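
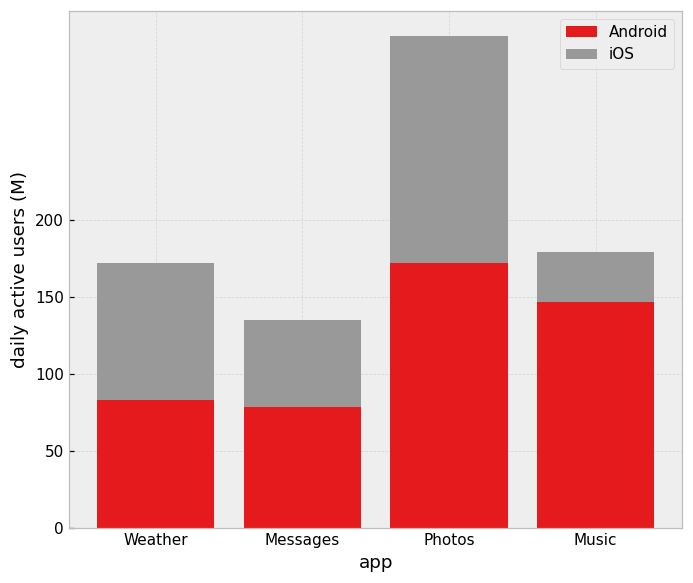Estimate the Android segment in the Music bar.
≈ 150

Android top ≈ 150, bottom ≈ 0; segment ≈ 150.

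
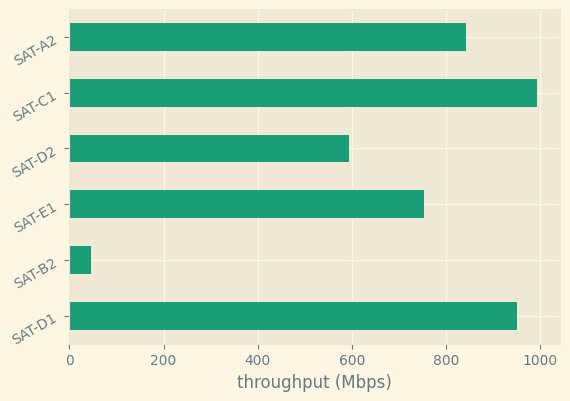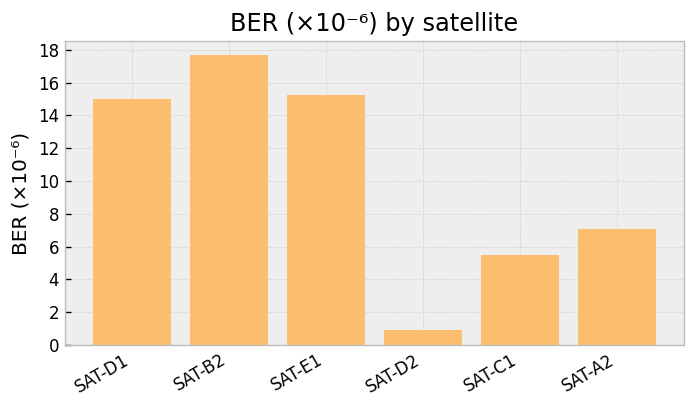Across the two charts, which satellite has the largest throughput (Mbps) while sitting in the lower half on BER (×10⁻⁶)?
SAT-C1

Chart 2 median BER (×10⁻⁶) ≈ 12; below-median satellites: SAT-D2, SAT-C1, SAT-A2. Among those, SAT-C1 has the highest throughput (Mbps) (≈ 1000).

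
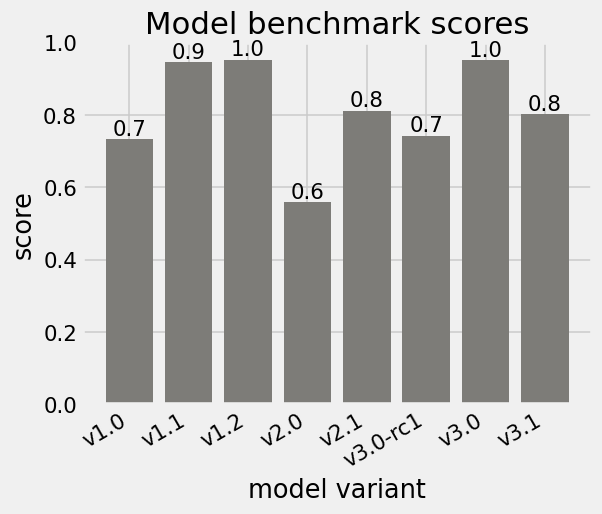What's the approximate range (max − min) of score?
Max v1.2 ≈ 1.0, min v2.0 ≈ 0.6; range ≈ 0.4.

≈ 0.4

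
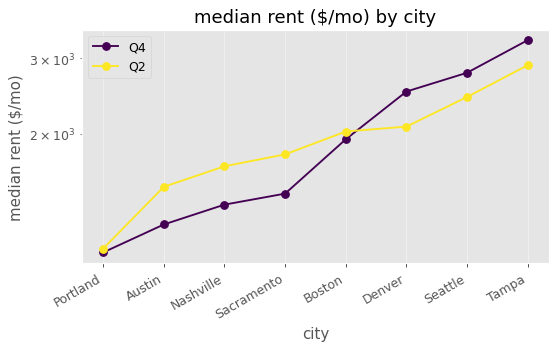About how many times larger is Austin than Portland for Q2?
Austin ≈ 1600, Portland ≈ 1000; 1600/1000 ≈ 1.6.

≈ 1.6×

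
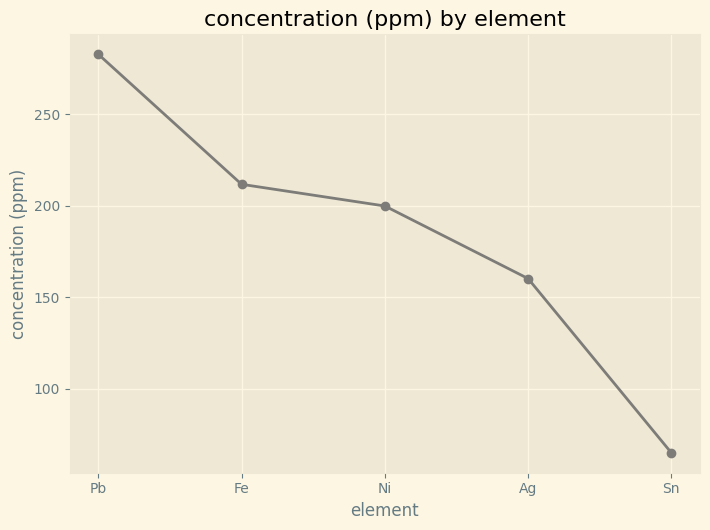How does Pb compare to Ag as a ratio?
Pb ≈ 280, Ag ≈ 160; 280/160 ≈ 1.75.

≈ 1.75×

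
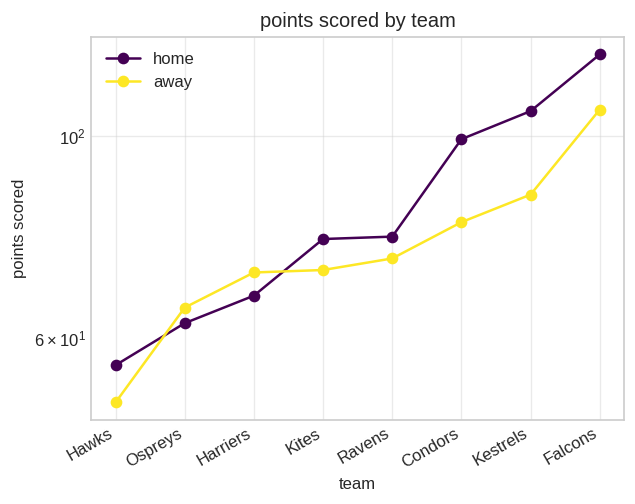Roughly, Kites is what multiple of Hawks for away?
Kites ≈ 70, Hawks ≈ 50; 70/50 ≈ 1.4.

≈ 1.4×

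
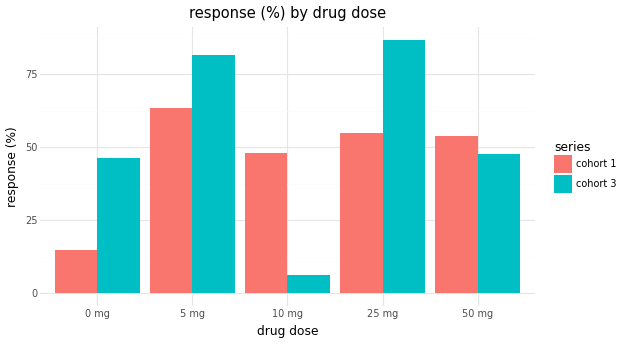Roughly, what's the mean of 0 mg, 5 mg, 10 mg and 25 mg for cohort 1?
(10 + 60 + 50 + 50) / 4 ≈ 42.

≈ 42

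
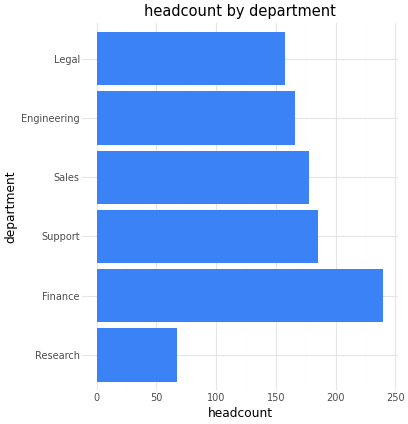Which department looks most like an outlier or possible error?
Research

Research ≈ 60; the rest sit between ≈ 160 and ≈ 240.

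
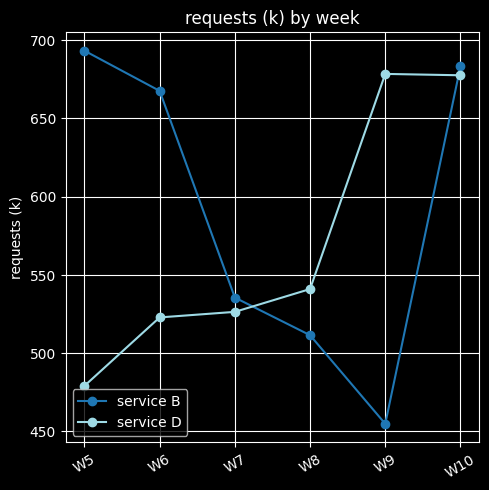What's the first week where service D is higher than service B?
W7: service D ≈ 520 vs service B ≈ 540 (not yet); W8: service D ≈ 540 vs service B ≈ 520 (first crossover).

W8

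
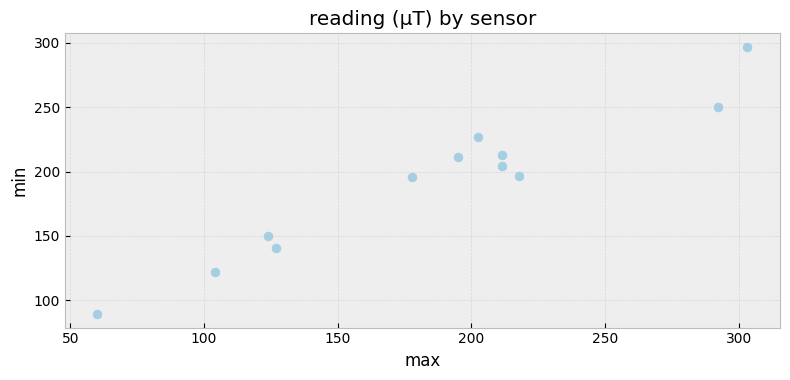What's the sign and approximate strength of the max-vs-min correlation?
Points are positively correlated; strong (|r| ≈ 1.0).

positive, strong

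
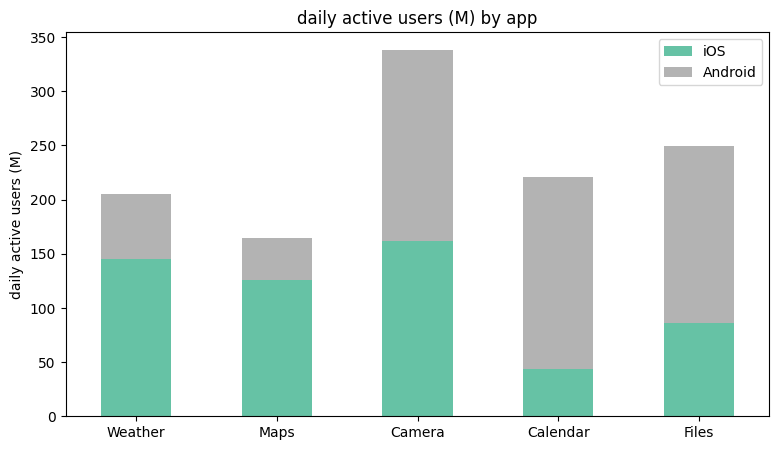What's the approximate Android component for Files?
Android top ≈ 250, bottom ≈ 100; segment ≈ 150.

≈ 150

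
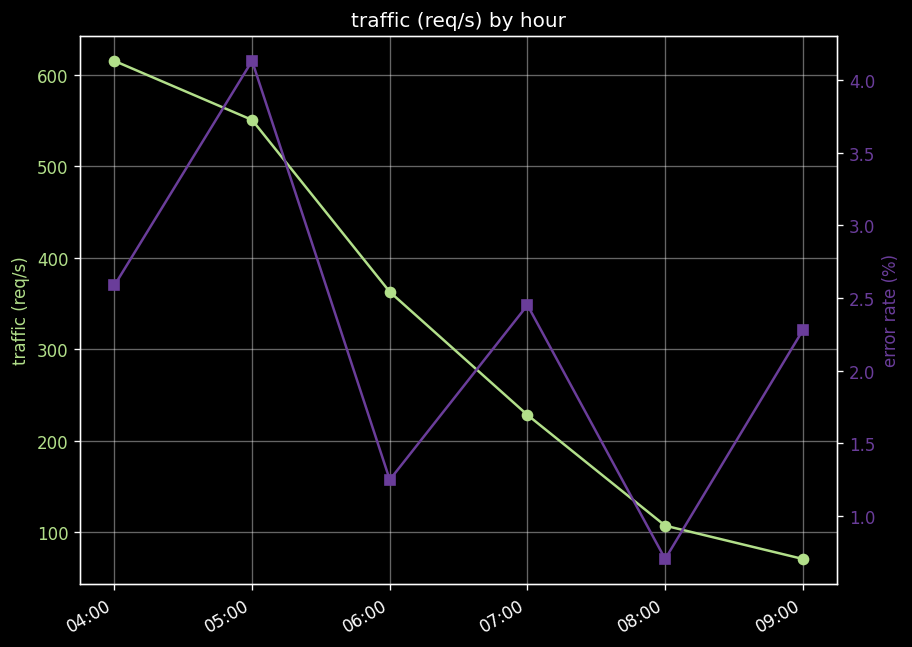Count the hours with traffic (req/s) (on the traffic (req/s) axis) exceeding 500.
Above 500: 04:00, 05:00.

2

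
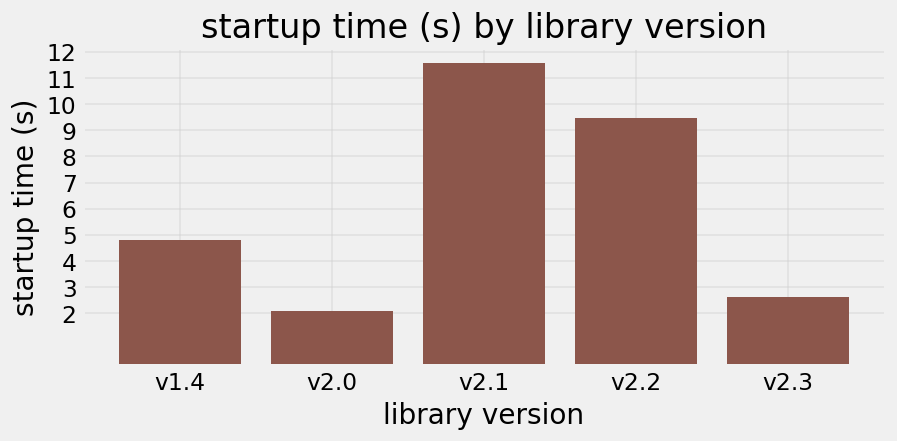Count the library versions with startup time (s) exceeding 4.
Above 4: v1.4, v2.1, v2.2.

3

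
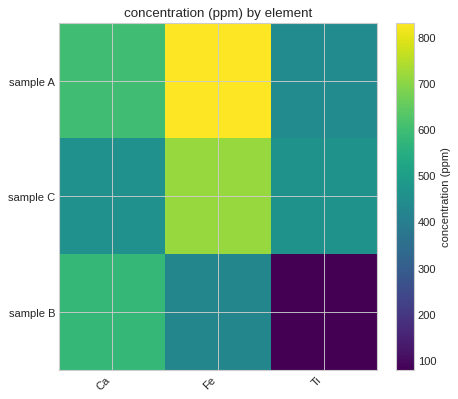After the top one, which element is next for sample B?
Top 3 for sample B: Ca ≈ 600, Fe ≈ 400, Ti ≈ 100.

Fe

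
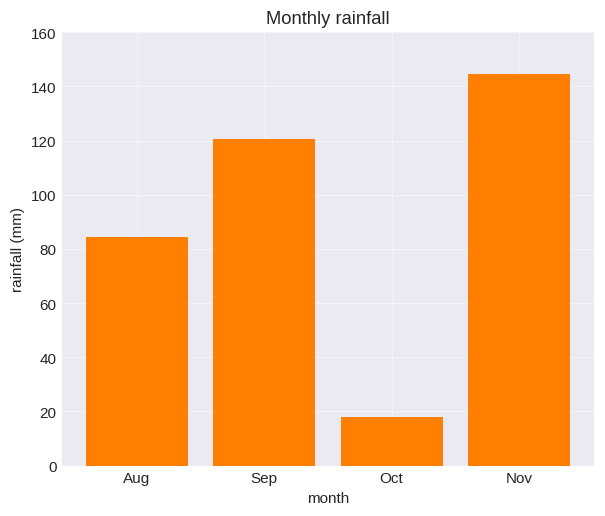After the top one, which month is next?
Top 3: Nov ≈ 140, Sep ≈ 120, Aug ≈ 80.

Sep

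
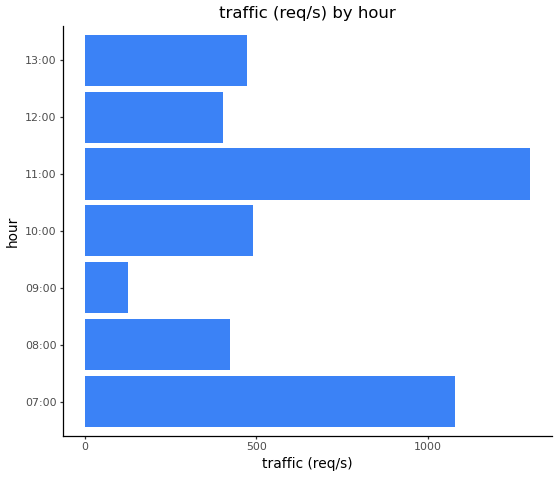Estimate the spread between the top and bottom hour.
≈ 1000

Max 11:00 ≈ 1200, min 09:00 ≈ 200; range ≈ 1000.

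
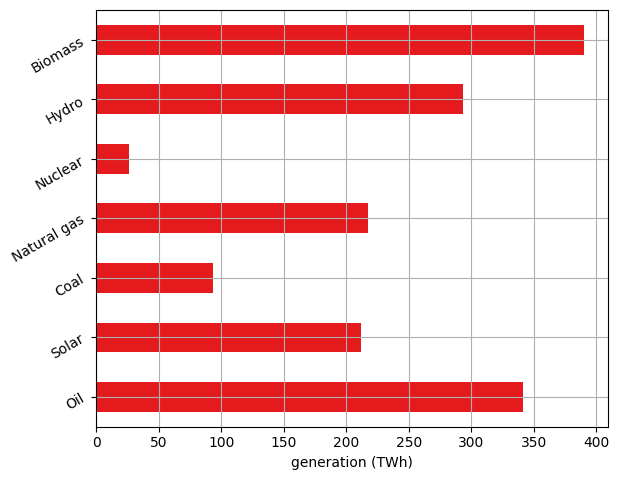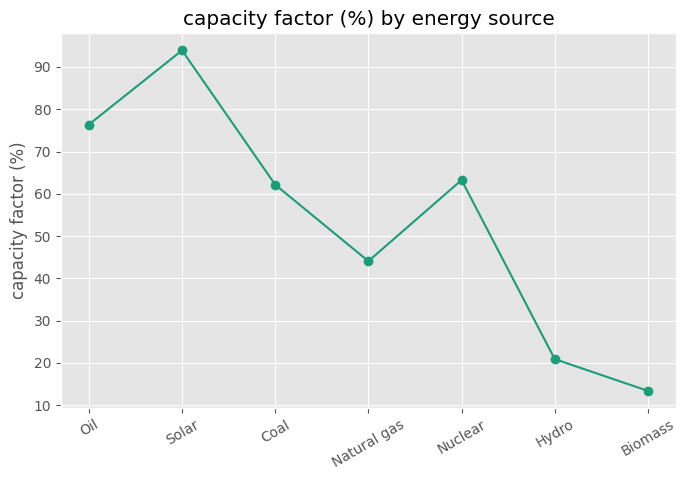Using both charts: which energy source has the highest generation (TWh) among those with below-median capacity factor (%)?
Chart 2 median capacity factor (%) ≈ 60; below-median energy sources: Natural gas, Hydro, Biomass. Among those, Biomass has the highest generation (TWh) (≈ 400).

Biomass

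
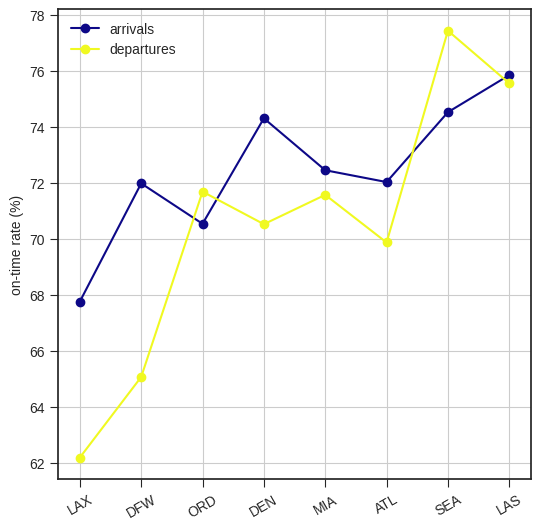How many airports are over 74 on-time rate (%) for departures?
2

Above 74: SEA, LAS.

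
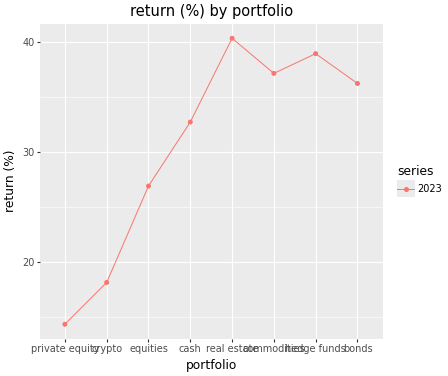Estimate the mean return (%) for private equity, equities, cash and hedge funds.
≈ 29

(15 + 25 + 35 + 40) / 4 ≈ 29.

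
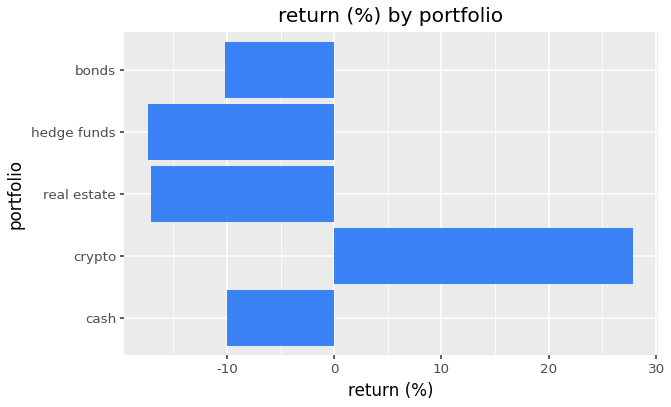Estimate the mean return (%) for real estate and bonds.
(-15 + -10) / 2 ≈ -12.

≈ -12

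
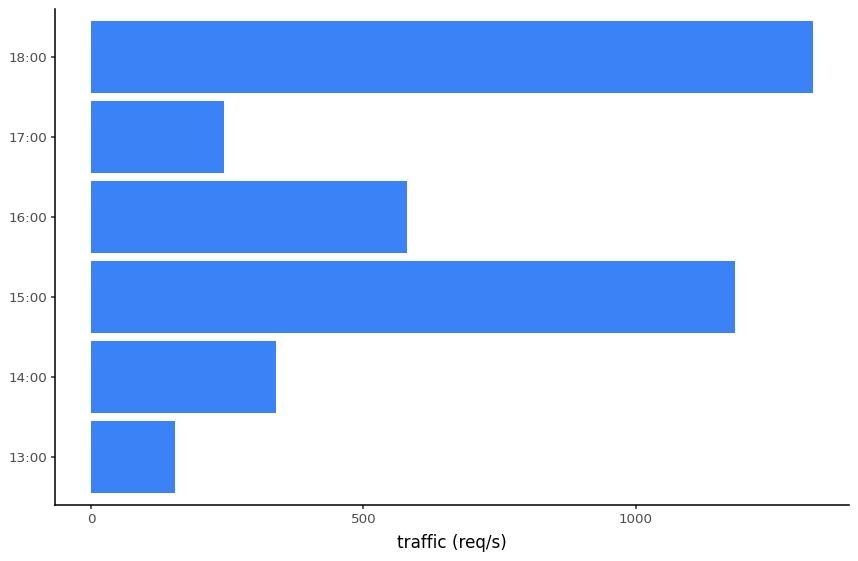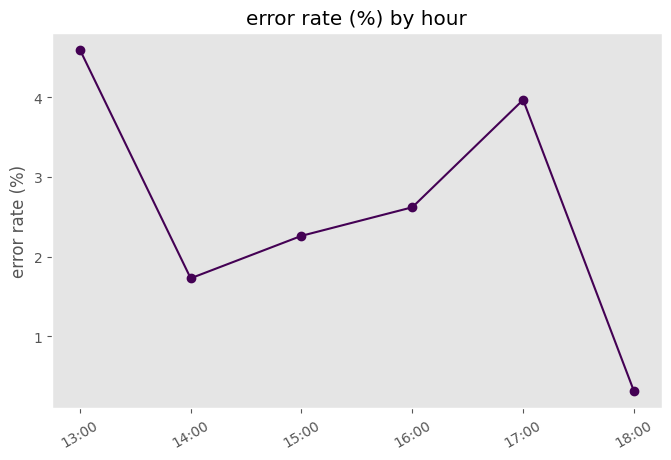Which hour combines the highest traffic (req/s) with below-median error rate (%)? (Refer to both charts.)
18:00

Chart 2 median error rate (%) ≈ 2.5; below-median hours: 14:00, 15:00, 18:00. Among those, 18:00 has the highest traffic (req/s) (≈ 1400).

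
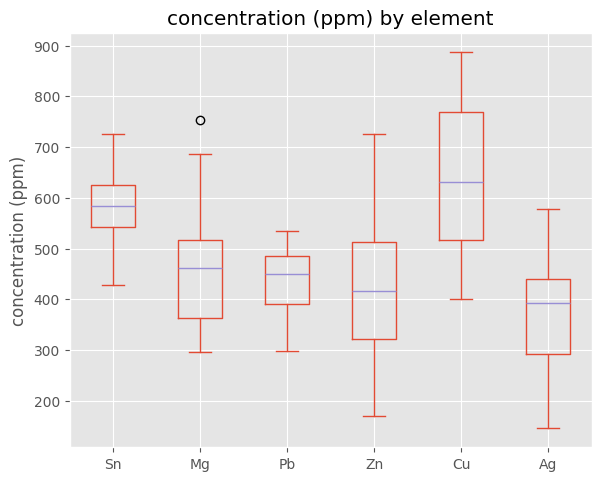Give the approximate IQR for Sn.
Q3 ≈ 625, Q1 ≈ 550; IQR ≈ 75.

≈ 75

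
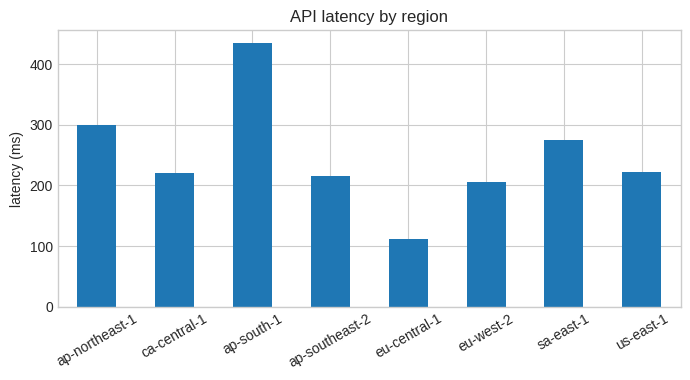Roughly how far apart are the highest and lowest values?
Max ap-south-1 ≈ 450, min eu-central-1 ≈ 100; range ≈ 350.

≈ 350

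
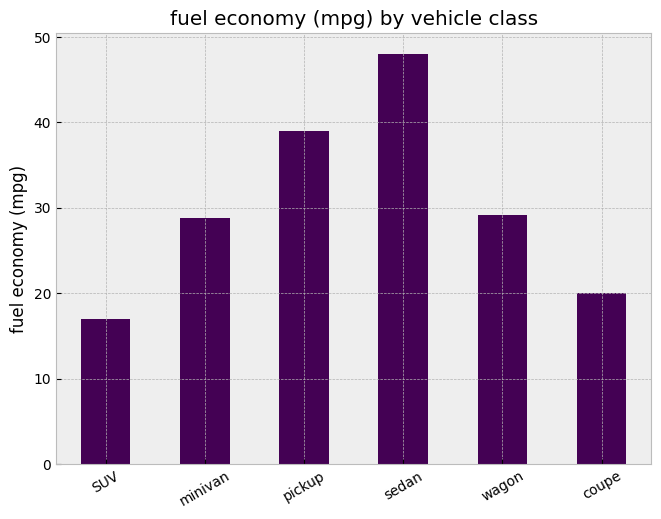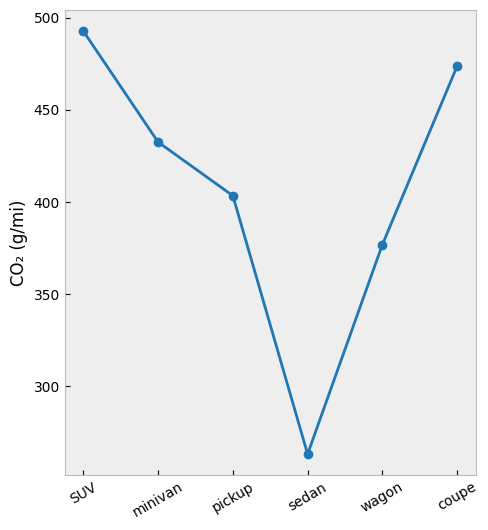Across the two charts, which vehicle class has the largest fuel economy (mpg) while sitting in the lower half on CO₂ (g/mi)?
sedan

Chart 2 median CO₂ (g/mi) ≈ 400; below-median vehicle classes: pickup, sedan, wagon. Among those, sedan has the highest fuel economy (mpg) (≈ 50).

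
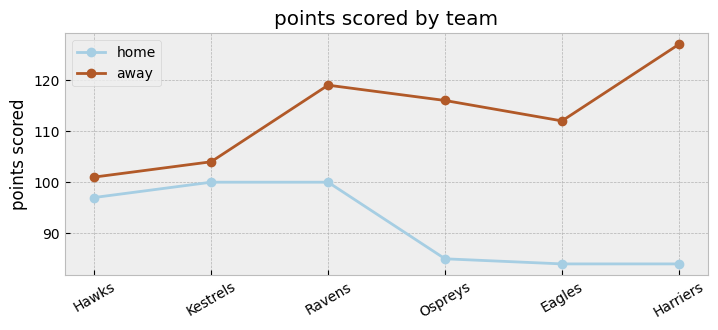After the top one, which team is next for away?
Top 3 for away: Harriers ≈ 125, Ravens ≈ 120, Ospreys ≈ 115.

Ravens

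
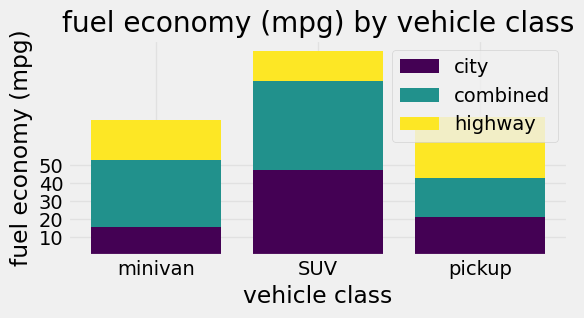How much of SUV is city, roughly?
city top ≈ 50, bottom ≈ 0; segment ≈ 50.

≈ 50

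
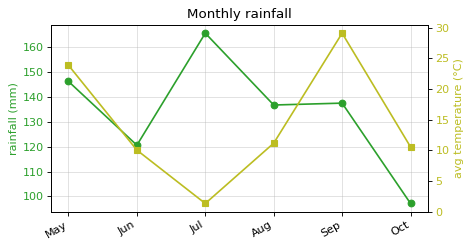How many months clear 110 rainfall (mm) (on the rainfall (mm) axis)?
5

Above 110: May, Jun, Jul, Aug, Sep.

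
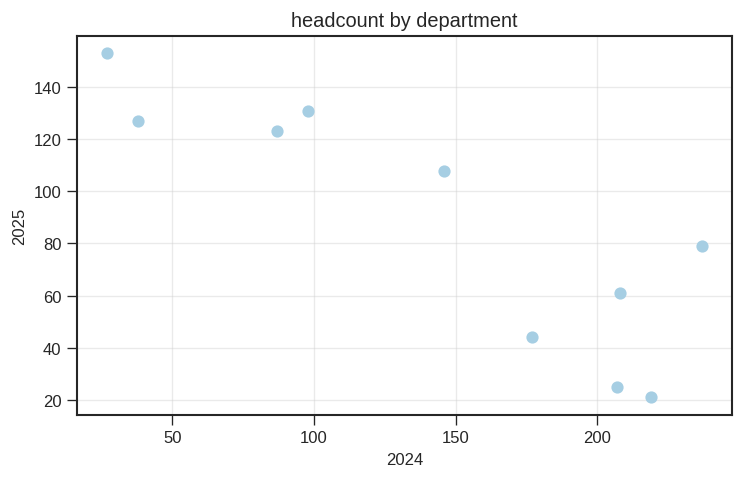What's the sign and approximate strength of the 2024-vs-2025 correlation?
Points are negatively correlated; strong (|r| ≈ 0.9).

negative, strong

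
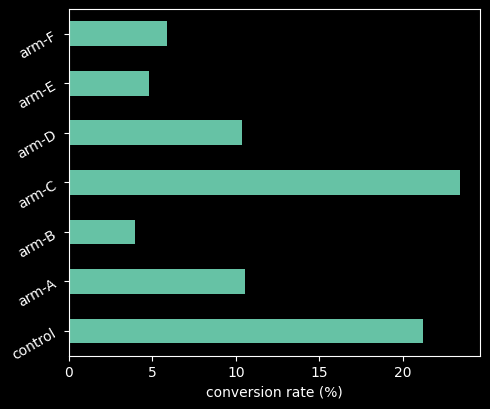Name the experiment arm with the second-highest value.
control

Top 3: arm-C ≈ 24, control ≈ 22, arm-A ≈ 10.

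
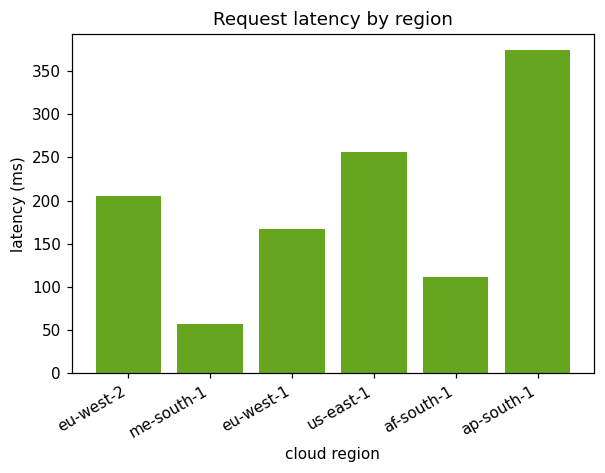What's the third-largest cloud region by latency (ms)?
Top 4: ap-south-1 ≈ 350, us-east-1 ≈ 250, eu-west-2 ≈ 200, eu-west-1 ≈ 150.

eu-west-2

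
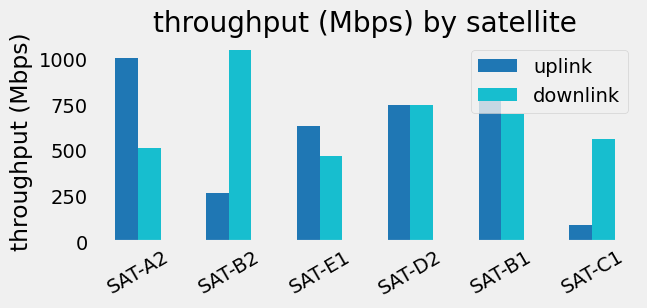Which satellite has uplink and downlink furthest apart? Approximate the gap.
SAT-B2, ≈ 800 Mbps

SAT-B2: uplink ≈ 300, downlink ≈ 1100 → gap ≈ 800. Next-largest (SAT-A2) is only ≈ 500.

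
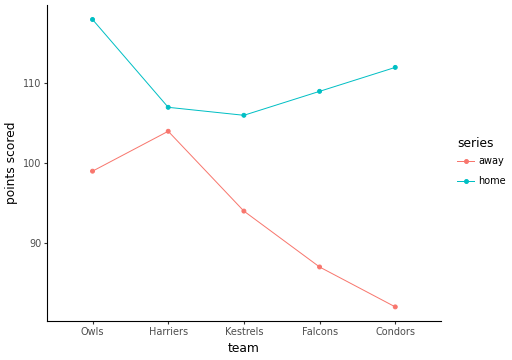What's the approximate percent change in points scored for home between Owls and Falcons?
≈ -8.3%

Owls ≈ 120, Falcons ≈ 110; (110 − 120) / 120 ≈ -8.3%.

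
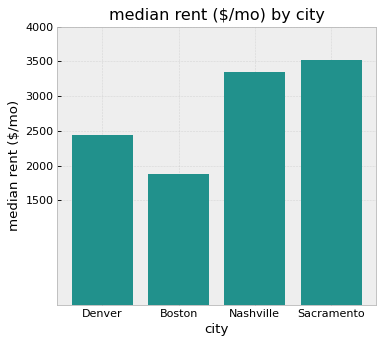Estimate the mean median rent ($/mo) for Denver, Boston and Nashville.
(2500 + 2000 + 3500) / 3 ≈ 2667.

≈ 2667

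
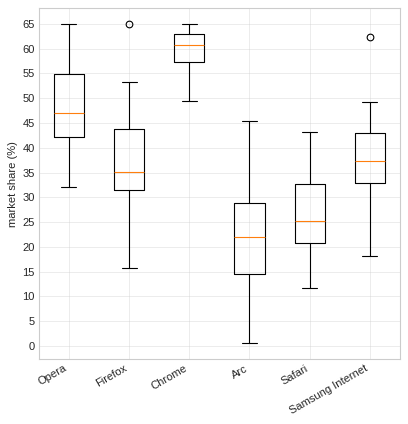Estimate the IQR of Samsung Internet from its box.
Q3 ≈ 45, Q1 ≈ 35; IQR ≈ 10.

≈ 10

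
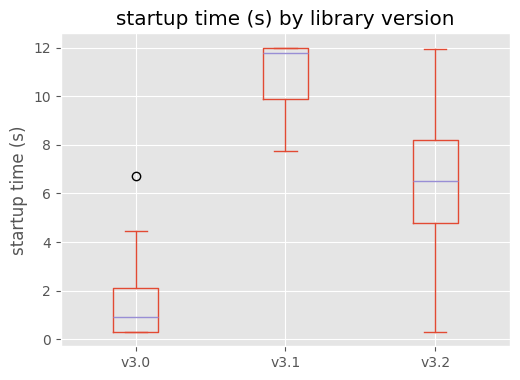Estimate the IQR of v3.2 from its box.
Q3 ≈ 8, Q1 ≈ 5; IQR ≈ 3.

≈ 3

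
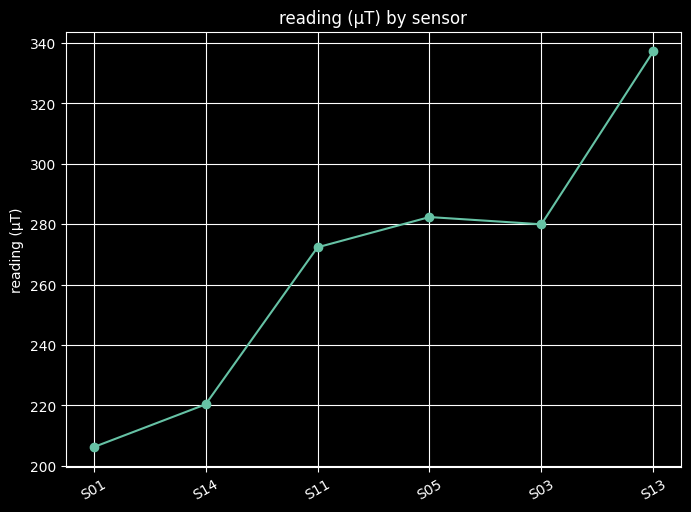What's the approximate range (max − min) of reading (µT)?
≈ 140

Max S13 ≈ 340, min S01 ≈ 200; range ≈ 140.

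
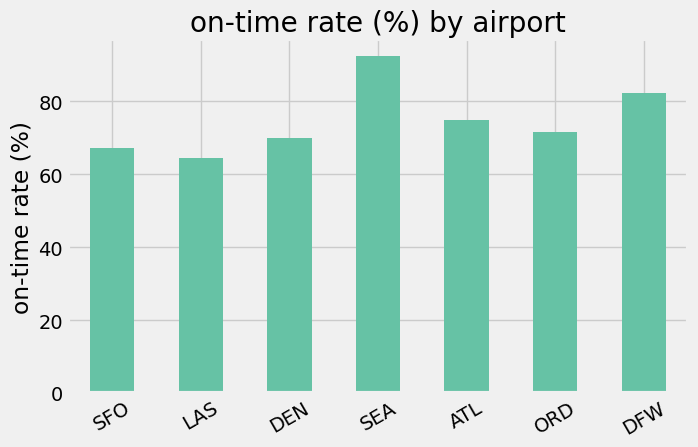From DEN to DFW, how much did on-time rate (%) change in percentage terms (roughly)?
≈ +14.3%

DEN ≈ 70, DFW ≈ 80; (80 − 70) / 70 ≈ +14.3%.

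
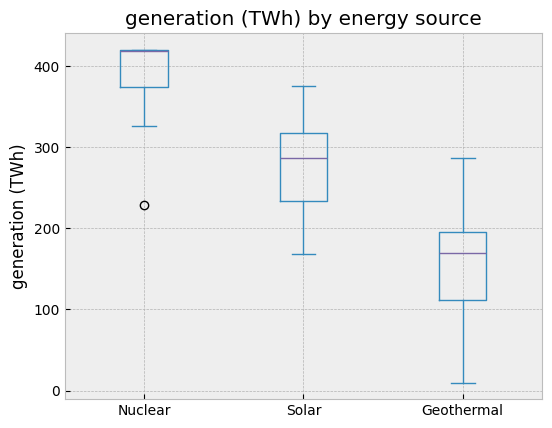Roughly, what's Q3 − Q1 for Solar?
Q3 ≈ 325, Q1 ≈ 225; IQR ≈ 100.

≈ 100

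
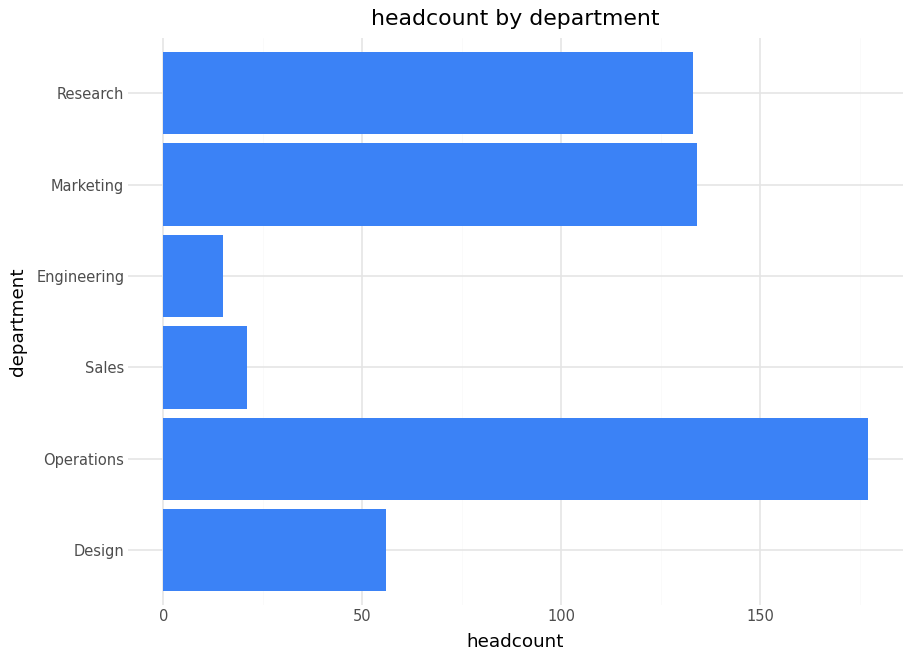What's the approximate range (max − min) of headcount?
≈ 160

Max Operations ≈ 180, min Engineering ≈ 20; range ≈ 160.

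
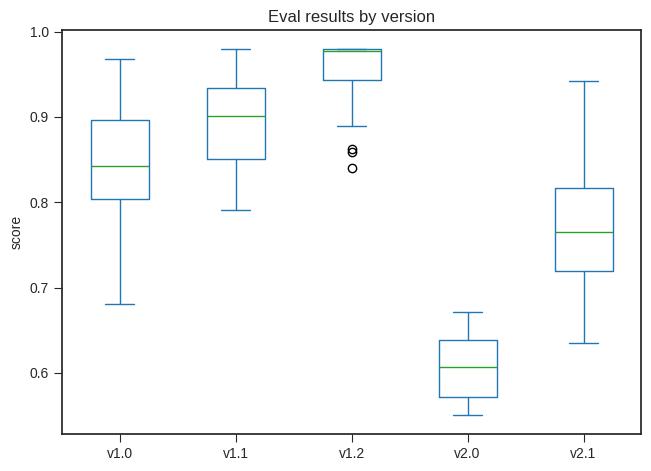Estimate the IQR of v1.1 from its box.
≈ 0.10

Q3 ≈ 0.95, Q1 ≈ 0.85; IQR ≈ 0.10.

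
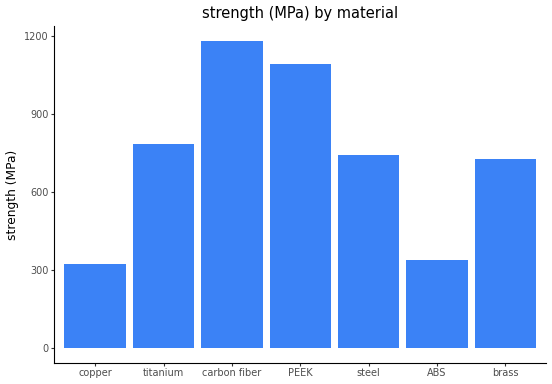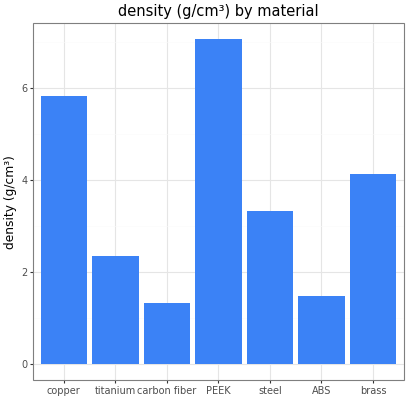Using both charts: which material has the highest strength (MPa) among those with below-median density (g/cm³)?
carbon fiber

Chart 2 median density (g/cm³) ≈ 3; below-median materials: titanium, carbon fiber, ABS. Among those, carbon fiber has the highest strength (MPa) (≈ 1200).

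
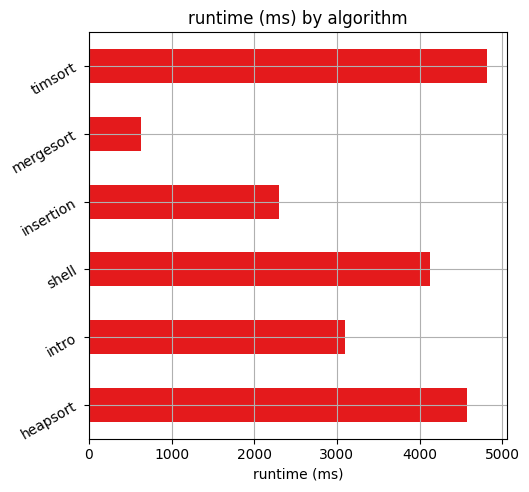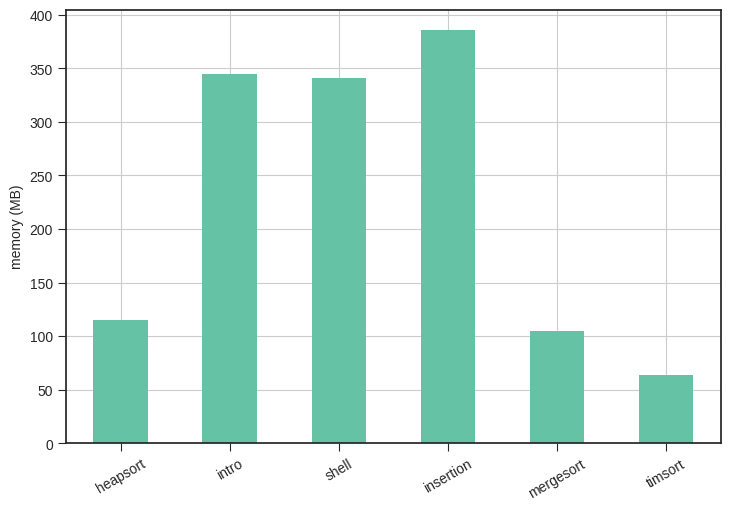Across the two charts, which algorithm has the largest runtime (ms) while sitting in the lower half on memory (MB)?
timsort

Chart 2 median memory (MB) ≈ 250; below-median algorithms: heapsort, mergesort, timsort. Among those, timsort has the highest runtime (ms) (≈ 5000).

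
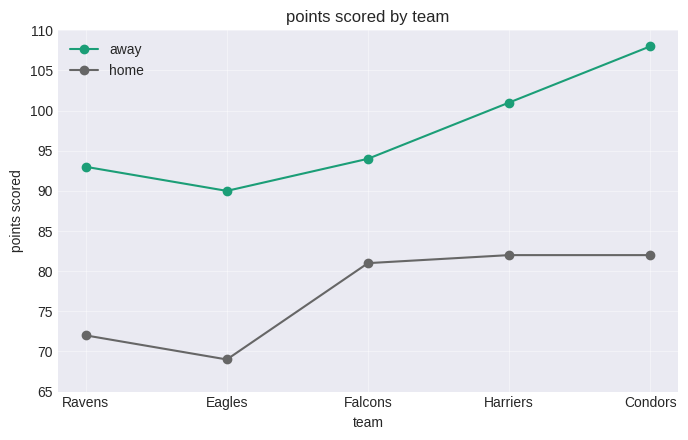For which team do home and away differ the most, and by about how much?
Condors, ≈ 30

Condors: home ≈ 80, away ≈ 110 → gap ≈ 30. Next-largest (Eagles) is only ≈ 20.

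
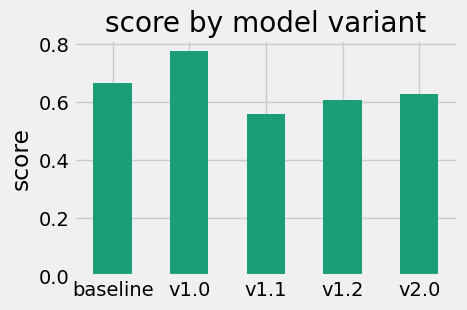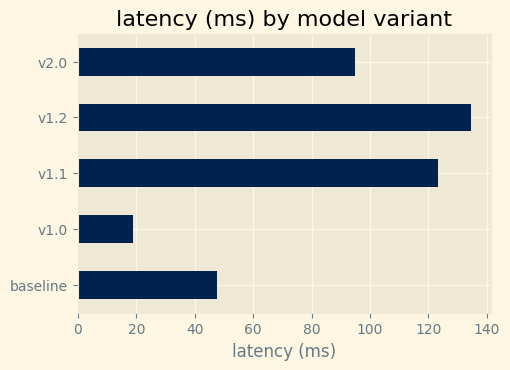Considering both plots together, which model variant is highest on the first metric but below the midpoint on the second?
Chart 2 median latency (ms) ≈ 100; below-median model variants: baseline, v1.0. Among those, v1.0 has the highest score (≈ 0.8).

v1.0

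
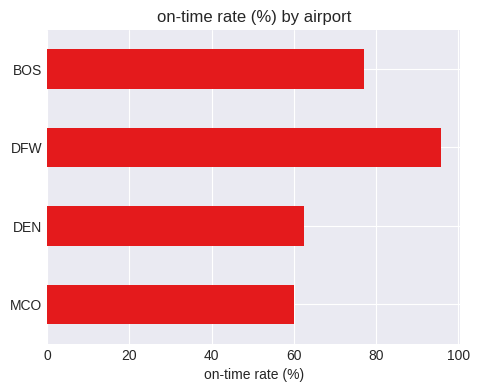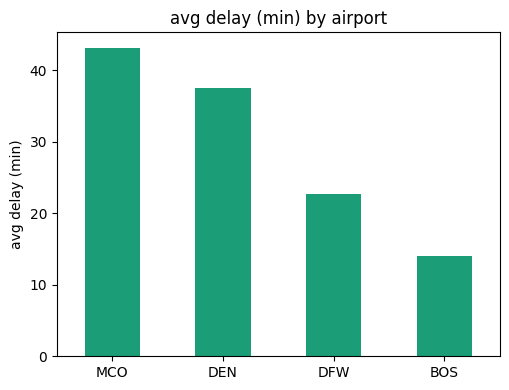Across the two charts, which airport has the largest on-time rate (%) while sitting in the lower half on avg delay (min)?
DFW

Chart 2 median avg delay (min) ≈ 30; below-median airports: DFW, BOS. Among those, DFW has the highest on-time rate (%) (≈ 100).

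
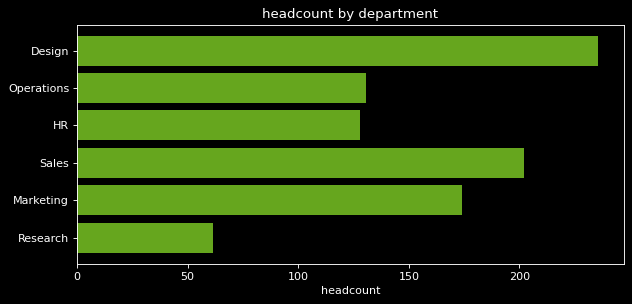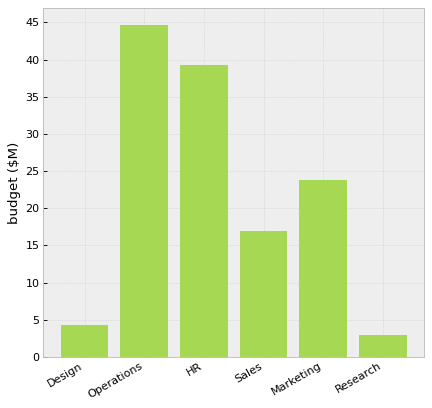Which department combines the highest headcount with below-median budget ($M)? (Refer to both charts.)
Design

Chart 2 median budget ($M) ≈ 20; below-median departments: Design, Sales, Research. Among those, Design has the highest headcount (≈ 225).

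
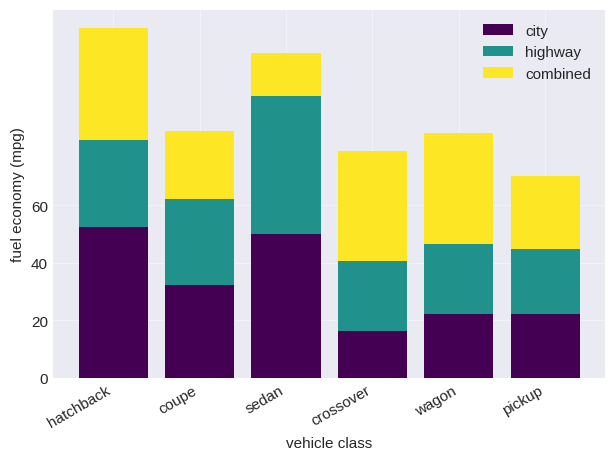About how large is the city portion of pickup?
city top ≈ 20, bottom ≈ 0; segment ≈ 20.

≈ 20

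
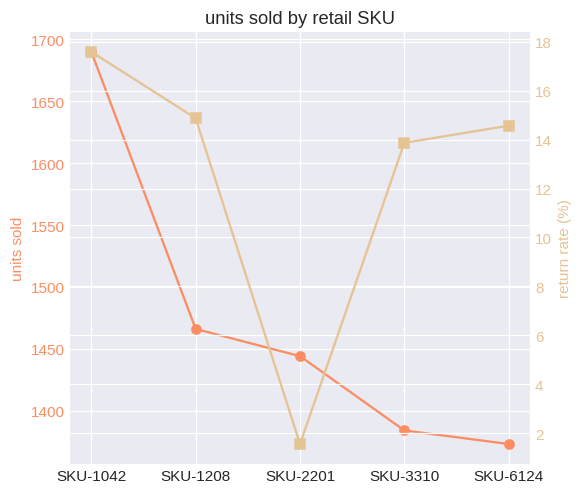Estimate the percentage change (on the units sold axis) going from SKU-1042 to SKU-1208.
SKU-1042 ≈ 1700, SKU-1208 ≈ 1450; (1450 − 1700) / 1700 ≈ -14.7%.

≈ -14.7%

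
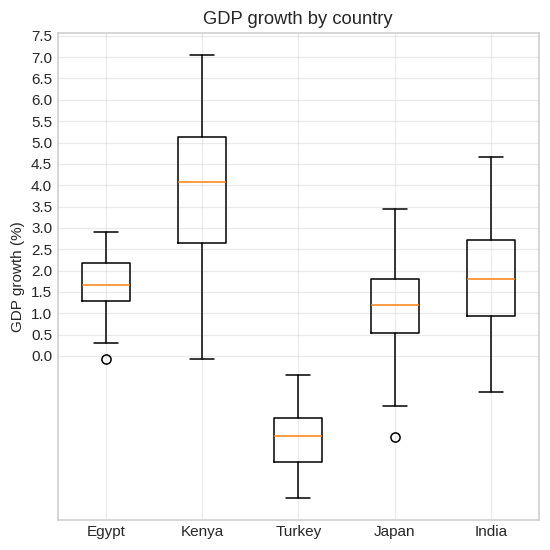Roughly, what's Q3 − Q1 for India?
≈ 1.5

Q3 ≈ 2.5, Q1 ≈ 1.0; IQR ≈ 1.5.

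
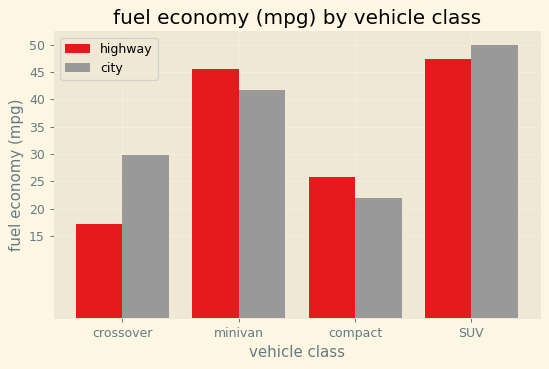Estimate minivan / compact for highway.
minivan ≈ 45, compact ≈ 25; 45/25 ≈ 1.8.

≈ 1.8×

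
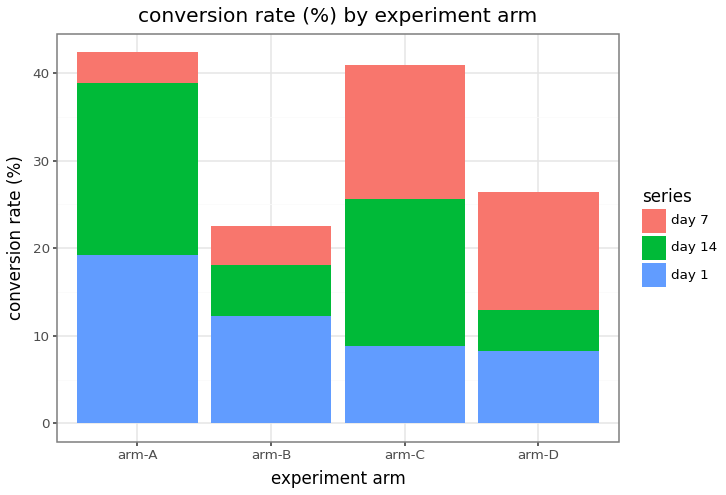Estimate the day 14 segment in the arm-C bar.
day 14 top ≈ 25, bottom ≈ 10; segment ≈ 15.

≈ 15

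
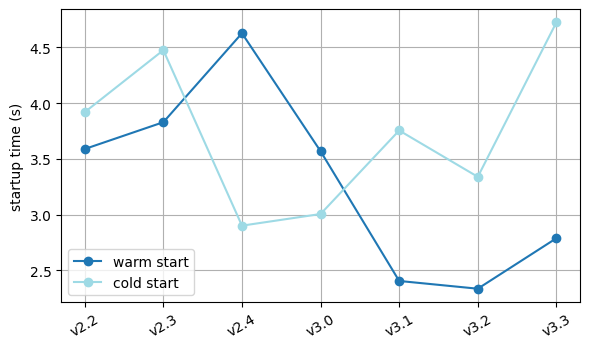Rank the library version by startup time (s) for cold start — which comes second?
v2.3

Top 3 for cold start: v3.3 ≈ 4.8, v2.3 ≈ 4.4, v2.2 ≈ 4.0.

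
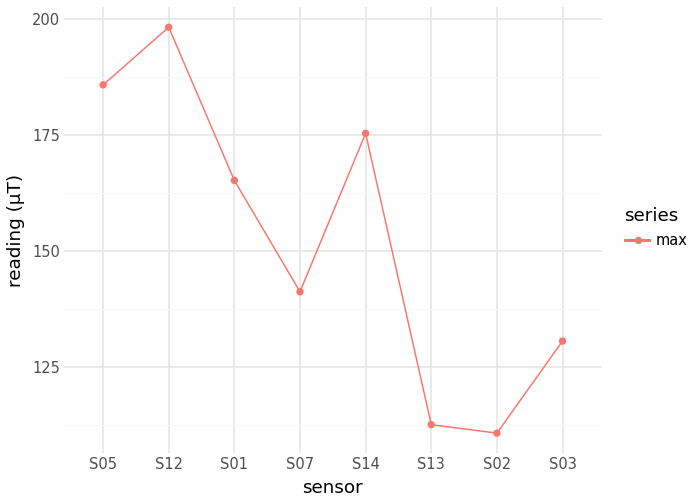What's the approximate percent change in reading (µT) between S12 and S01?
S12 ≈ 200, S01 ≈ 170; (170 − 200) / 200 ≈ -15%.

≈ -15%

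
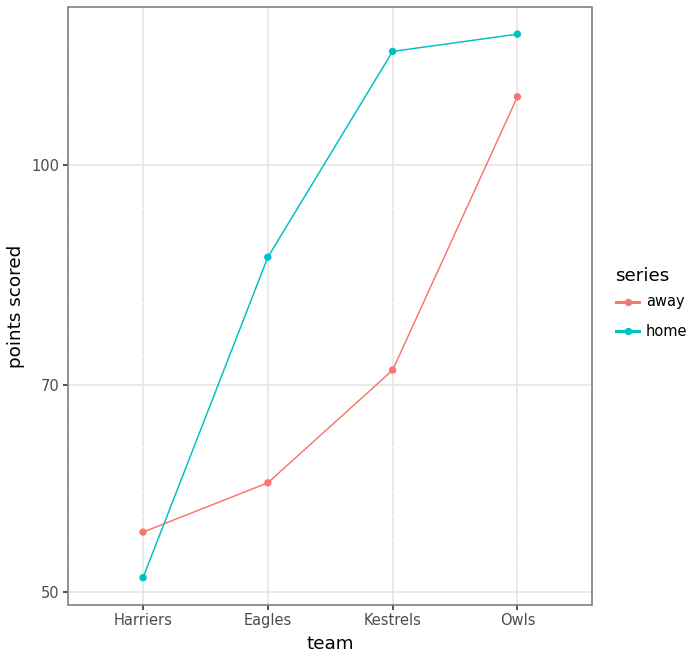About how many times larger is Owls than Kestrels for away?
≈ 1.57×

Owls ≈ 110, Kestrels ≈ 70; 110/70 ≈ 1.57.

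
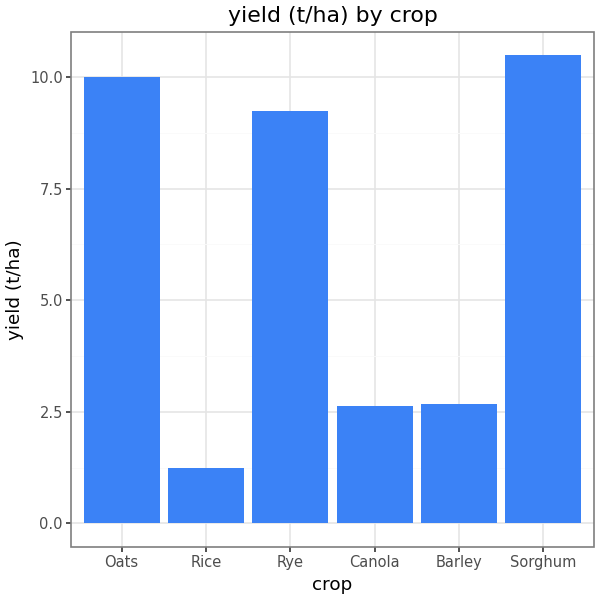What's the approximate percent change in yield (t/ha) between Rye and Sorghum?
≈ +11.1%

Rye ≈ 9, Sorghum ≈ 10; (10 − 9) / 9 ≈ +11.1%.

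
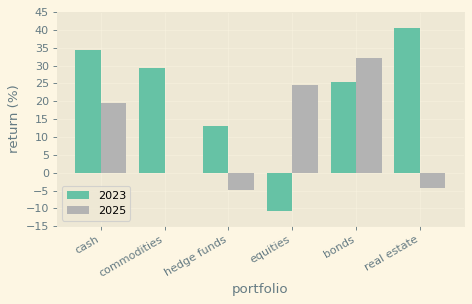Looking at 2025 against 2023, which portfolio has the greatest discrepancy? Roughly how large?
real estate: 2025 ≈ -5, 2023 ≈ 40 → gap ≈ 45. Next-largest (equities) is only ≈ 35.

real estate, ≈ 45 %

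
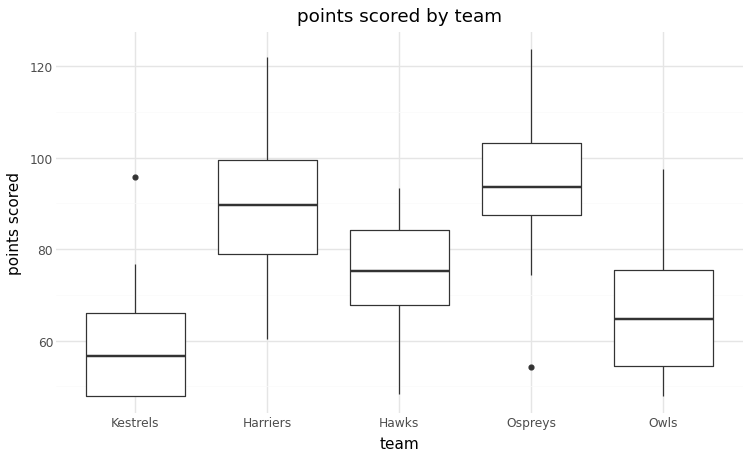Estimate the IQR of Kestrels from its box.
≈ 15

Q3 ≈ 65, Q1 ≈ 50; IQR ≈ 15.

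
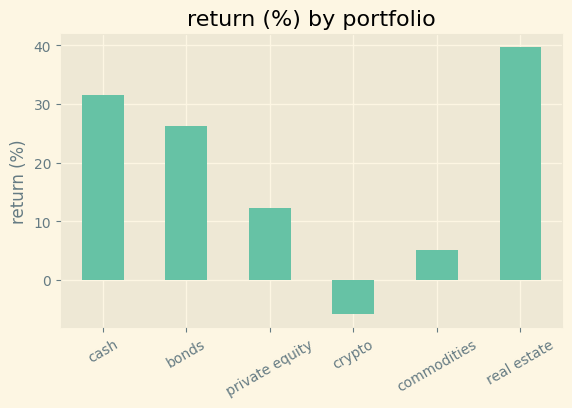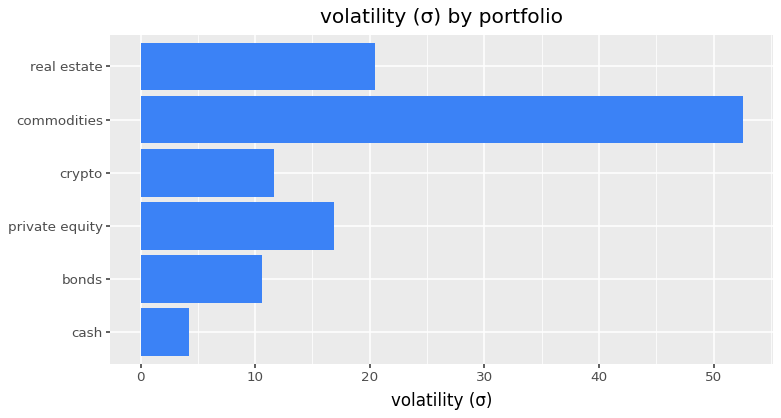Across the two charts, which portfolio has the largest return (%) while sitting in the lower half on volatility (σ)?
cash

Chart 2 median volatility (σ) ≈ 15; below-median portfolios: cash, bonds, crypto. Among those, cash has the highest return (%) (≈ 30).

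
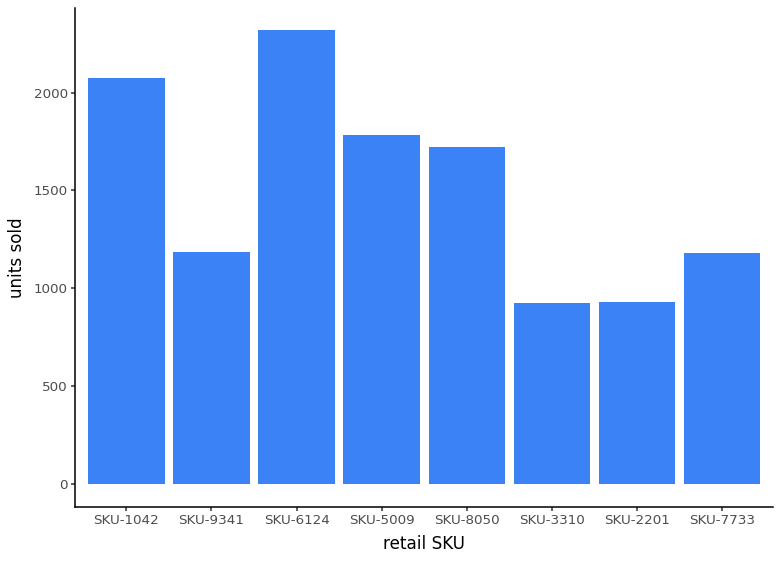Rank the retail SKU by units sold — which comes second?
Top 3: SKU-6124 ≈ 2400, SKU-1042 ≈ 2000, SKU-5009 ≈ 1800.

SKU-1042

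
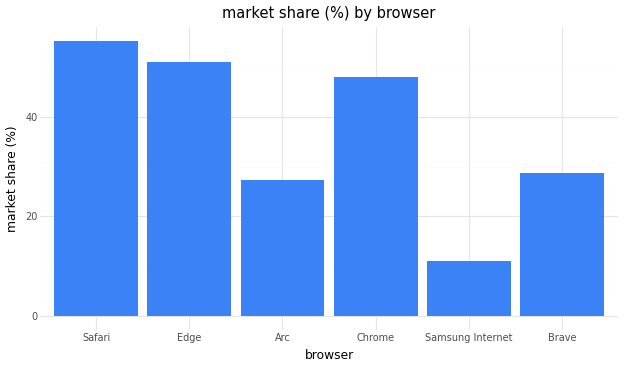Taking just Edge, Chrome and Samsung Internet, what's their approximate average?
(50 + 50 + 10) / 3 ≈ 37.

≈ 37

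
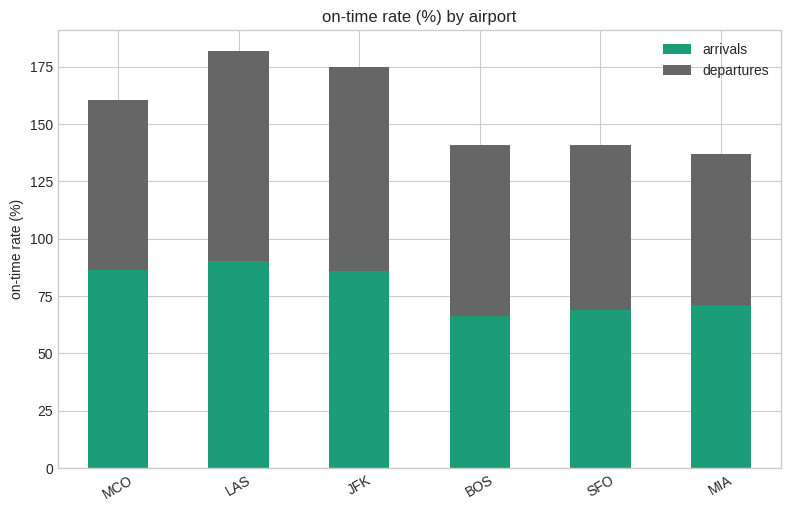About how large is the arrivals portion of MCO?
arrivals top ≈ 80, bottom ≈ 0; segment ≈ 80.

≈ 80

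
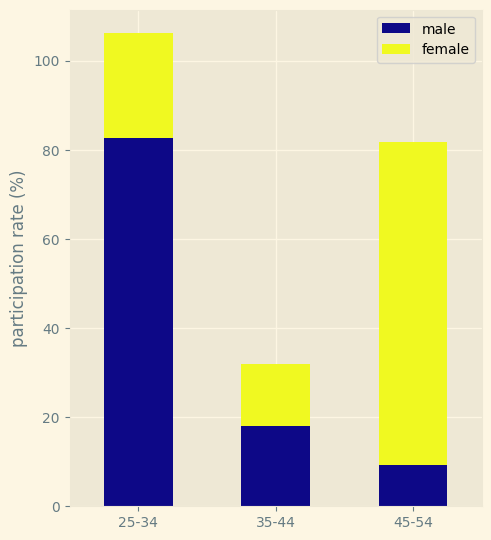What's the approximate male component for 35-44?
≈ 20

male top ≈ 20, bottom ≈ 0; segment ≈ 20.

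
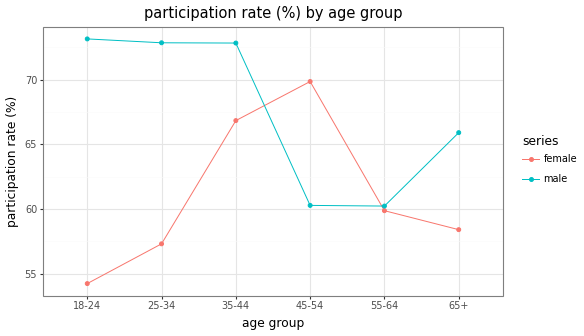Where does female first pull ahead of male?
35-44: female ≈ 66 vs male ≈ 72 (not yet); 45-54: female ≈ 70 vs male ≈ 60 (first crossover).

45-54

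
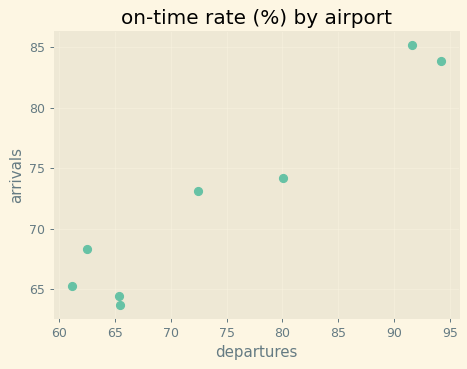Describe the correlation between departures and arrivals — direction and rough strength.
Points are positively correlated; strong (|r| ≈ 1.0).

positive, strong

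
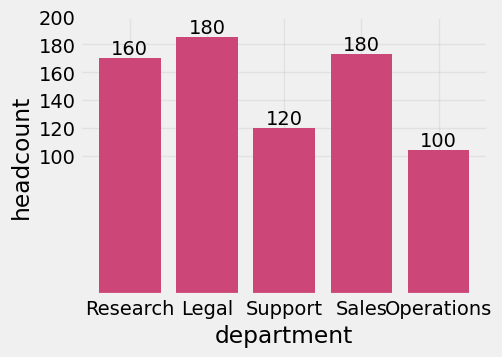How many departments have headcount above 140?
Above 140: Research, Legal, Sales.

3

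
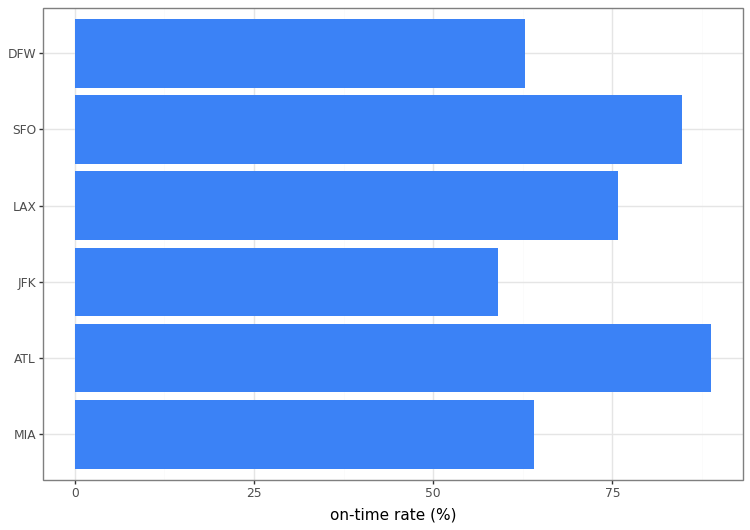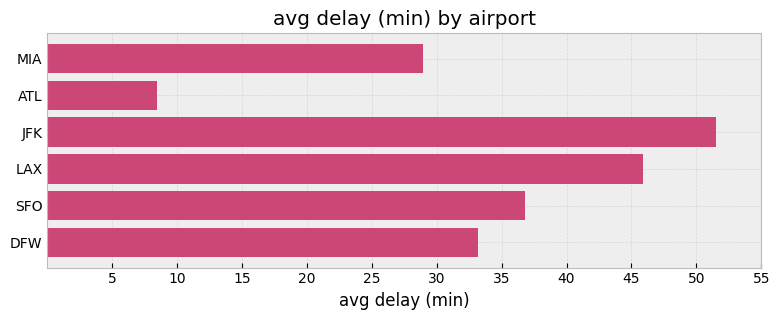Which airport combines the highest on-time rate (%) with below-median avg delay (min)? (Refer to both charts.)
Chart 2 median avg delay (min) ≈ 35; below-median airports: MIA, ATL, DFW. Among those, ATL has the highest on-time rate (%) (≈ 90).

ATL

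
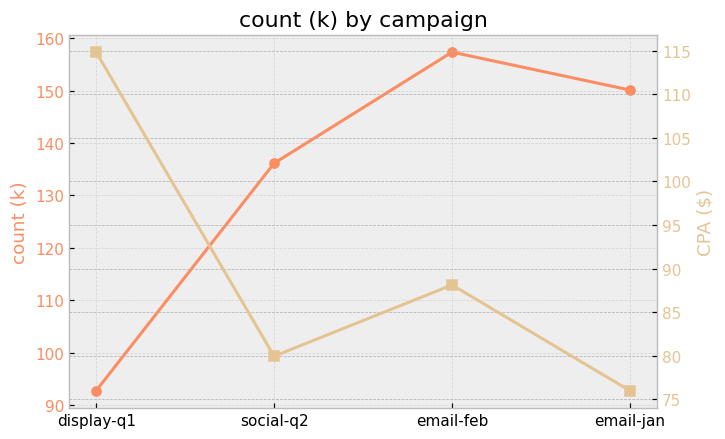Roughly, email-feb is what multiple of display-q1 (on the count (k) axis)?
≈ 1.78×

email-feb ≈ 160, display-q1 ≈ 90; 160/90 ≈ 1.78.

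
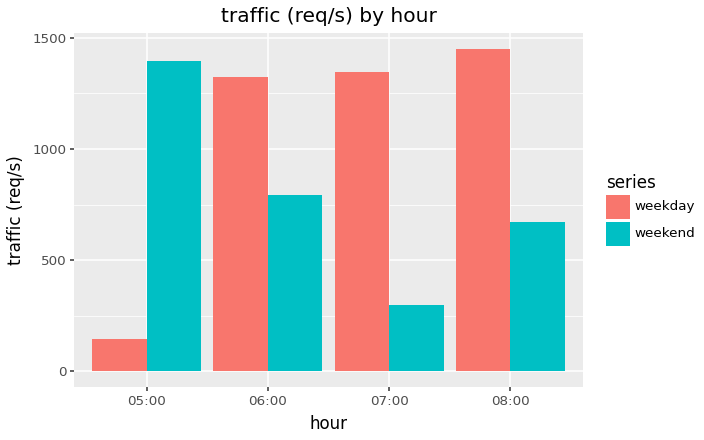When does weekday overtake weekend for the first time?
06:00

05:00: weekday ≈ 200 vs weekend ≈ 1400 (not yet); 06:00: weekday ≈ 1400 vs weekend ≈ 800 (first crossover).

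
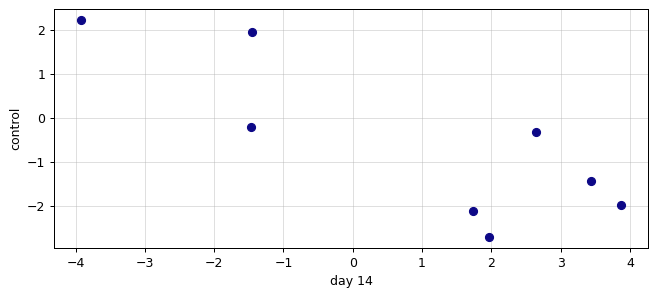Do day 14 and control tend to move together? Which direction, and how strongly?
negative, strong

Points are negatively correlated; strong (|r| ≈ 0.8).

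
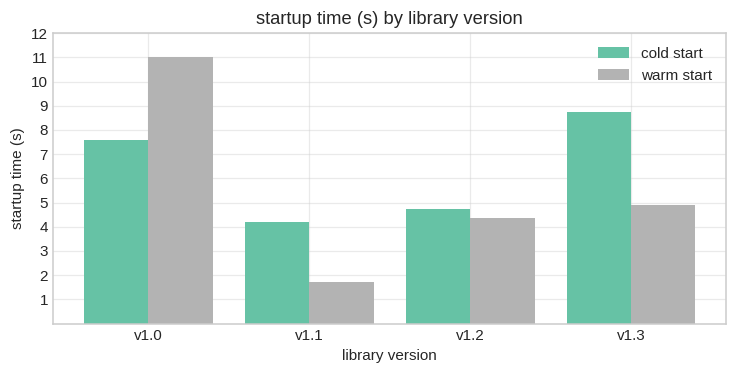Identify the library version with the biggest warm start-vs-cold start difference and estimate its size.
v1.3: warm start ≈ 5, cold start ≈ 9 → gap ≈ 4. Next-largest (v1.0) is only ≈ 3.

v1.3, ≈ 4 s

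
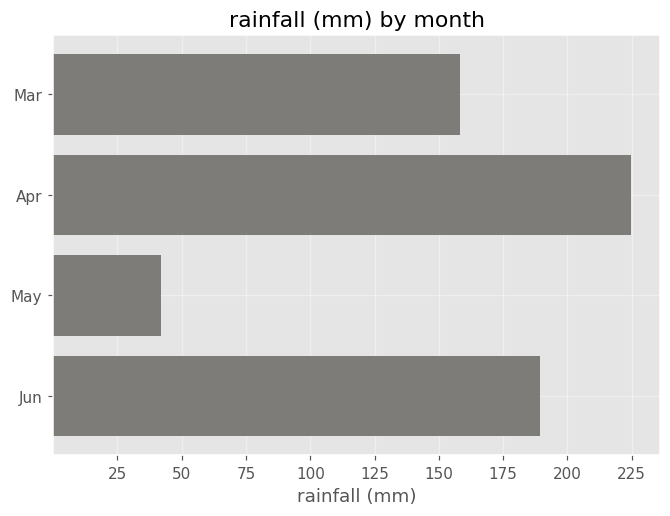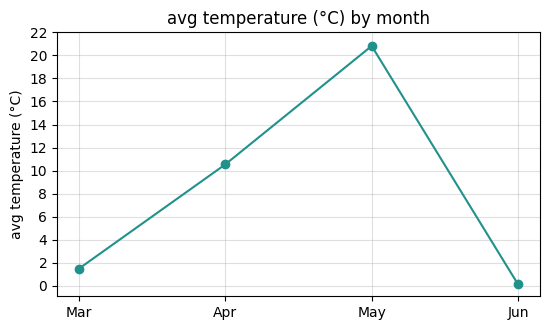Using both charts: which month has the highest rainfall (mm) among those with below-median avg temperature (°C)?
Jun

Chart 2 median avg temperature (°C) ≈ 6; below-median months: Mar, Jun. Among those, Jun has the highest rainfall (mm) (≈ 200).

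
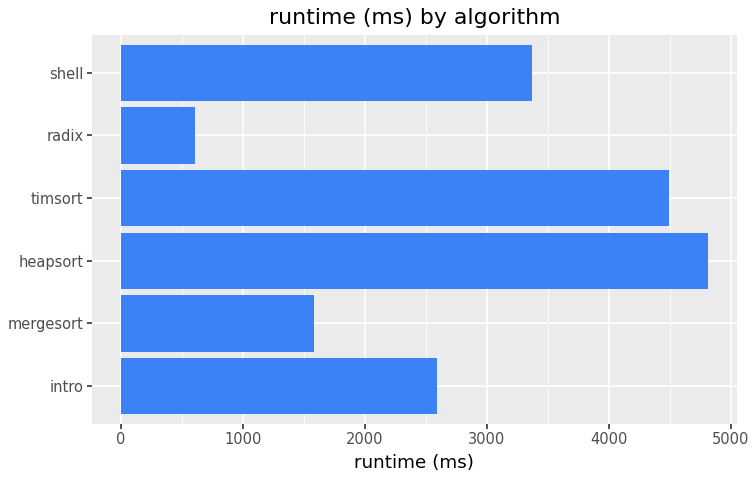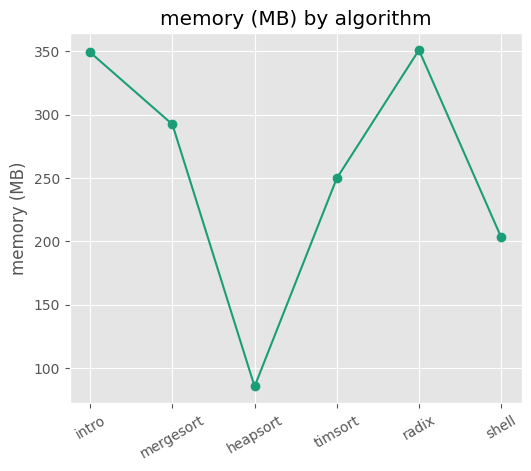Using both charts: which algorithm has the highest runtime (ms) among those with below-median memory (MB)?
heapsort

Chart 2 median memory (MB) ≈ 250; below-median algorithms: heapsort, timsort, shell. Among those, heapsort has the highest runtime (ms) (≈ 5000).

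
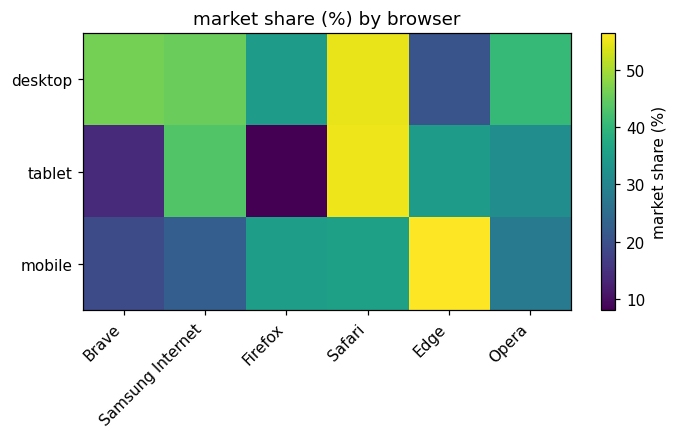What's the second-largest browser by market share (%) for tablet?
Samsung Internet

Top 3 for tablet: Safari ≈ 55, Samsung Internet ≈ 45, Edge ≈ 35.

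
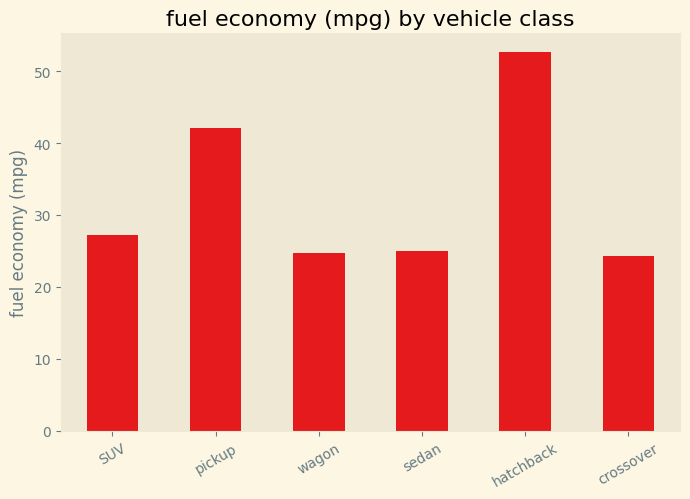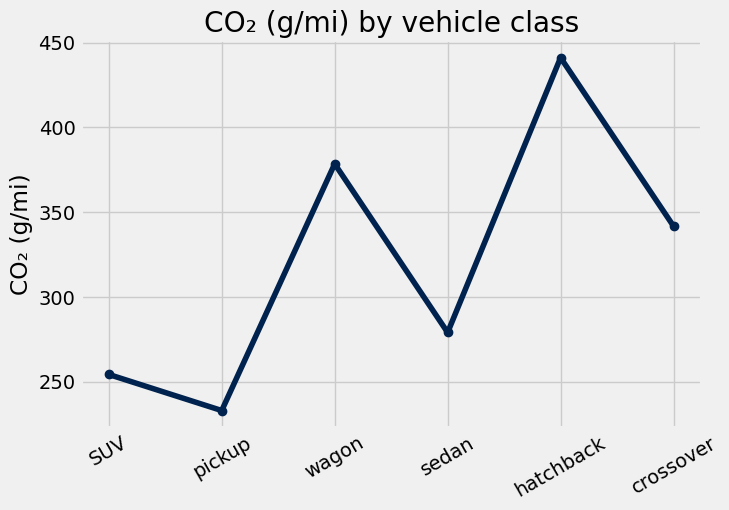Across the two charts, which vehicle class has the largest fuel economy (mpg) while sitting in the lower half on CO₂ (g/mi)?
pickup

Chart 2 median CO₂ (g/mi) ≈ 300; below-median vehicle classes: SUV, pickup, sedan. Among those, pickup has the highest fuel economy (mpg) (≈ 40).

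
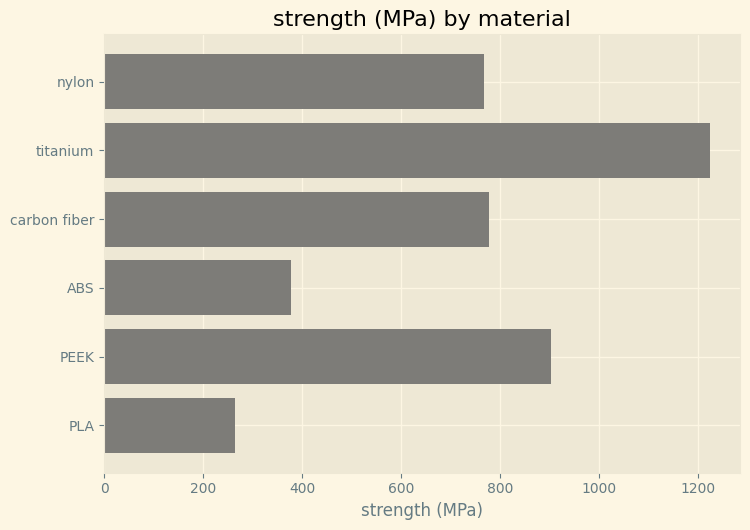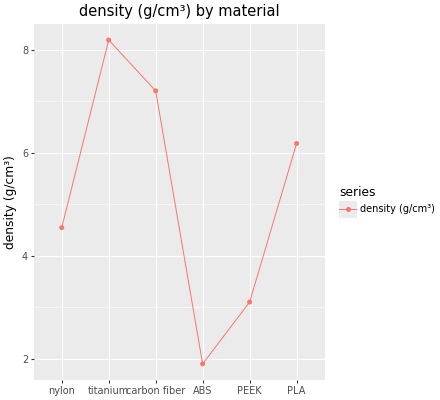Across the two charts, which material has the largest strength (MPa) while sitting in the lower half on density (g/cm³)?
PEEK

Chart 2 median density (g/cm³) ≈ 5; below-median materials: nylon, ABS, PEEK. Among those, PEEK has the highest strength (MPa) (≈ 1000).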